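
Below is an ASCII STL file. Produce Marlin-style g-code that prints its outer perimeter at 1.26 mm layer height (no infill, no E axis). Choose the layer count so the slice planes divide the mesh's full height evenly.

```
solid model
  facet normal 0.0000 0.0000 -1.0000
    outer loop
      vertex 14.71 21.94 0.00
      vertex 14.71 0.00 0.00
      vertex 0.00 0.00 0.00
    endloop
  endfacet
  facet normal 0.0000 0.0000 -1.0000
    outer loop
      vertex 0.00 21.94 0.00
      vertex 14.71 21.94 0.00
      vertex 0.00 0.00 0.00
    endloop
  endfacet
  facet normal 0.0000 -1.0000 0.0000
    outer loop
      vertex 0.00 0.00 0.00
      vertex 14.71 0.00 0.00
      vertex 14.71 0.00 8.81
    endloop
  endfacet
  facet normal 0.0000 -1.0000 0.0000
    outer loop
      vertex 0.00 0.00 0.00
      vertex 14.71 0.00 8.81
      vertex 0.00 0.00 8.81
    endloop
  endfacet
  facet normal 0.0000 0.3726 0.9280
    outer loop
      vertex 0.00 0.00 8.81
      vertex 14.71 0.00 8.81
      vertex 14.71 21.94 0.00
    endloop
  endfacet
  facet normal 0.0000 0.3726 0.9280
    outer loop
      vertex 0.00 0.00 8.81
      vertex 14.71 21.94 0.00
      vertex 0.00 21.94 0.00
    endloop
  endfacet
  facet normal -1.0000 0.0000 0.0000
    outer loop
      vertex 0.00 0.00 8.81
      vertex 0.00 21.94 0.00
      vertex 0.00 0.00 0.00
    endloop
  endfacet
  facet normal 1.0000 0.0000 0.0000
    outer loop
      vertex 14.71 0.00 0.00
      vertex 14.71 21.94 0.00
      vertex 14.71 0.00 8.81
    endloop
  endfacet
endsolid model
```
; perimeter-only toolpath
G21 ; units = mm
G90 ; absolute positioning
G28 ; home
; layer 1
G0 Z1.26
G0 X0.00 Y0.00
G1 X14.71 Y0.00
G1 X14.71 Y18.81
G1 X0.00 Y18.81
G1 X0.00 Y0.00
; layer 2
G0 Z2.52
G0 X0.00 Y0.00
G1 X14.71 Y0.00
G1 X14.71 Y15.67
G1 X0.00 Y15.67
G1 X0.00 Y0.00
; layer 3
G0 Z3.78
G0 X0.00 Y0.00
G1 X14.71 Y0.00
G1 X14.71 Y12.54
G1 X0.00 Y12.54
G1 X0.00 Y0.00
; layer 4
G0 Z5.03
G0 X0.00 Y0.00
G1 X14.71 Y0.00
G1 X14.71 Y9.40
G1 X0.00 Y9.40
G1 X0.00 Y0.00
; layer 5
G0 Z6.29
G0 X0.00 Y0.00
G1 X14.71 Y0.00
G1 X14.71 Y6.27
G1 X0.00 Y6.27
G1 X0.00 Y0.00
; layer 6
G0 Z7.55
G0 X0.00 Y0.00
G1 X14.71 Y0.00
G1 X14.71 Y3.13
G1 X0.00 Y3.13
G1 X0.00 Y0.00
M2 ; end

The solid is a wedge (ramp): 14.7 × 21.9 mm base, rising to 8.81 mm along the y=0 edge and sloping linearly to z=0 at y=21.9. Slicing at Δz = 1.26 mm — 7 equal slices spanning the solid's height, so layer i sits at z = i·h/7 — gives 6 non-empty perimeters. Each is a 4-segment closed polygon; G0 lifts to the layer z and rapids to the start vertex, then G1 traces the edges. The cross-section shrinks linearly with z (the slice at the apex is degenerate and omitted).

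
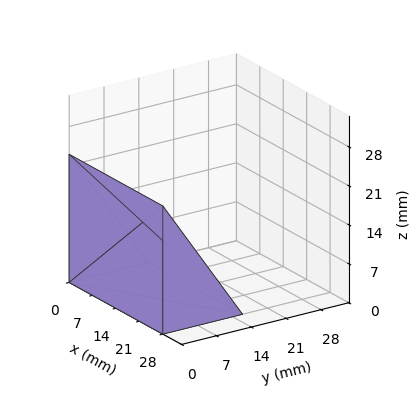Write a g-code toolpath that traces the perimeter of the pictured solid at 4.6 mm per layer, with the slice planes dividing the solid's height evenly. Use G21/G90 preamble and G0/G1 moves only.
Reading the render: the shape is a wedge (ramp): 28 × 16 mm base, rising to 23 mm along the y=0 edge and sloping linearly to z=0 at y=16 (dimensions read to the nearest mm from the axis ticks). For the g-code, the solid's height is divided into equal slices at the stated Δz and each level perimeter traced with G1 moves after a G0 lift.

; perimeter-only toolpath
G21 ; units = mm
G90 ; absolute positioning
G28 ; home
; layer 1
G0 Z4.6
G0 X0.0 Y0.0
G1 X28.0 Y0.0
G1 X28.0 Y12.8
G1 X0.0 Y12.8
G1 X0.0 Y0.0
; layer 2
G0 Z9.2
G0 X0.0 Y0.0
G1 X28.0 Y0.0
G1 X28.0 Y9.6
G1 X0.0 Y9.6
G1 X0.0 Y0.0
; layer 3
G0 Z13.8
G0 X0.0 Y0.0
G1 X28.0 Y0.0
G1 X28.0 Y6.4
G1 X0.0 Y6.4
G1 X0.0 Y0.0
; layer 4
G0 Z18.4
G0 X0.0 Y0.0
G1 X28.0 Y0.0
G1 X28.0 Y3.2
G1 X0.0 Y3.2
G1 X0.0 Y0.0
M2 ; end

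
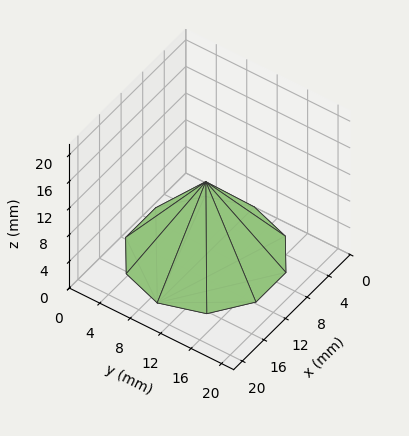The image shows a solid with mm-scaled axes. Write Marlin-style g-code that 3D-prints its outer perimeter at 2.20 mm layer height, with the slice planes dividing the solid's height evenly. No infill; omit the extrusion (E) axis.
Reading the render: the shape is a regular 10-sided pyramid, base circumscribed radius ≈ 9 mm, apex at z ≈ 11 mm (dimensions read to the nearest mm from the axis ticks). For the g-code, the solid's height is divided into equal slices at the stated Δz and each level perimeter traced with G1 moves after a G0 lift.

; perimeter-only toolpath
G21 ; units = mm
G90 ; absolute positioning
G28 ; home
; layer 1
G0 Z2.20
G0 X16.20 Y9.00
G1 X14.82 Y13.23
G1 X11.22 Y15.85
G1 X6.78 Y15.85
G1 X3.18 Y13.23
G1 X1.80 Y9.00
G1 X3.18 Y4.77
G1 X6.78 Y2.15
G1 X11.22 Y2.15
G1 X14.82 Y4.77
G1 X16.20 Y9.00
; layer 2
G0 Z4.40
G0 X14.40 Y9.00
G1 X13.37 Y12.17
G1 X10.67 Y14.14
G1 X7.33 Y14.14
G1 X4.63 Y12.17
G1 X3.60 Y9.00
G1 X4.63 Y5.83
G1 X7.33 Y3.86
G1 X10.67 Y3.86
G1 X13.37 Y5.83
G1 X14.40 Y9.00
; layer 3
G0 Z6.60
G0 X12.60 Y9.00
G1 X11.91 Y11.12
G1 X10.11 Y12.42
G1 X7.89 Y12.42
G1 X6.09 Y11.12
G1 X5.40 Y9.00
G1 X6.09 Y6.88
G1 X7.89 Y5.58
G1 X10.11 Y5.58
G1 X11.91 Y6.88
G1 X12.60 Y9.00
; layer 4
G0 Z8.80
G0 X10.80 Y9.00
G1 X10.46 Y10.06
G1 X9.56 Y10.71
G1 X8.44 Y10.71
G1 X7.54 Y10.06
G1 X7.20 Y9.00
G1 X7.54 Y7.94
G1 X8.44 Y7.29
G1 X9.56 Y7.29
G1 X10.46 Y7.94
G1 X10.80 Y9.00
M2 ; end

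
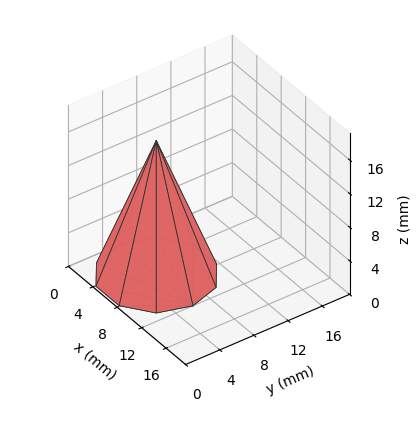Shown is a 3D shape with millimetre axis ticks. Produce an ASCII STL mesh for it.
Reading the render: the shape is a regular 10-sided pyramid, base circumscribed radius ≈ 6 mm, apex at z ≈ 16 mm (dimensions read to the nearest mm from the axis ticks). For the STL, each face is triangulated and given an outward normal.

solid part
  facet normal 0.0000 0.0000 -1.0000
    outer loop
      vertex 7.9 11.7 0.0
      vertex 10.9 9.5 0.0
      vertex 12.0 6.0 0.0
    endloop
  endfacet
  facet normal 0.0000 0.0000 -1.0000
    outer loop
      vertex 4.1 11.7 0.0
      vertex 7.9 11.7 0.0
      vertex 12.0 6.0 0.0
    endloop
  endfacet
  facet normal 0.0000 0.0000 -1.0000
    outer loop
      vertex 1.1 9.5 0.0
      vertex 4.1 11.7 0.0
      vertex 12.0 6.0 0.0
    endloop
  endfacet
  facet normal 0.0000 0.0000 -1.0000
    outer loop
      vertex 0.0 6.0 0.0
      vertex 1.1 9.5 0.0
      vertex 12.0 6.0 0.0
    endloop
  endfacet
  facet normal 0.0000 0.0000 -1.0000
    outer loop
      vertex 1.1 2.5 0.0
      vertex 0.0 6.0 0.0
      vertex 12.0 6.0 0.0
    endloop
  endfacet
  facet normal 0.0000 0.0000 -1.0000
    outer loop
      vertex 4.1 0.3 0.0
      vertex 1.1 2.5 0.0
      vertex 12.0 6.0 0.0
    endloop
  endfacet
  facet normal 0.0000 0.0000 -1.0000
    outer loop
      vertex 7.9 0.3 0.0
      vertex 4.1 0.3 0.0
      vertex 12.0 6.0 0.0
    endloop
  endfacet
  facet normal 0.0000 0.0000 -1.0000
    outer loop
      vertex 10.9 2.5 0.0
      vertex 7.9 0.3 0.0
      vertex 12.0 6.0 0.0
    endloop
  endfacet
  facet normal 0.8982 0.2823 0.3368
    outer loop
      vertex 12.0 6.0 0.0
      vertex 10.9 9.5 0.0
      vertex 6.0 6.0 16.0
    endloop
  endfacet
  facet normal 0.5568 0.7593 0.3366
    outer loop
      vertex 10.9 9.5 0.0
      vertex 7.9 11.7 0.0
      vertex 6.0 6.0 16.0
    endloop
  endfacet
  facet normal 0.0000 0.9420 0.3356
    outer loop
      vertex 7.9 11.7 0.0
      vertex 4.1 11.7 0.0
      vertex 6.0 6.0 16.0
    endloop
  endfacet
  facet normal -0.5568 0.7593 0.3366
    outer loop
      vertex 4.1 11.7 0.0
      vertex 1.1 9.5 0.0
      vertex 6.0 6.0 16.0
    endloop
  endfacet
  facet normal -0.8982 0.2823 0.3368
    outer loop
      vertex 1.1 9.5 0.0
      vertex 0.0 6.0 0.0
      vertex 6.0 6.0 16.0
    endloop
  endfacet
  facet normal -0.8982 -0.2823 0.3368
    outer loop
      vertex 0.0 6.0 0.0
      vertex 1.1 2.5 0.0
      vertex 6.0 6.0 16.0
    endloop
  endfacet
  facet normal -0.5568 -0.7593 0.3366
    outer loop
      vertex 1.1 2.5 0.0
      vertex 4.1 0.3 0.0
      vertex 6.0 6.0 16.0
    endloop
  endfacet
  facet normal 0.0000 -0.9420 0.3356
    outer loop
      vertex 4.1 0.3 0.0
      vertex 7.9 0.3 0.0
      vertex 6.0 6.0 16.0
    endloop
  endfacet
  facet normal 0.5568 -0.7593 0.3366
    outer loop
      vertex 7.9 0.3 0.0
      vertex 10.9 2.5 0.0
      vertex 6.0 6.0 16.0
    endloop
  endfacet
  facet normal 0.8982 -0.2823 0.3368
    outer loop
      vertex 10.9 2.5 0.0
      vertex 12.0 6.0 0.0
      vertex 6.0 6.0 16.0
    endloop
  endfacet
endsolid part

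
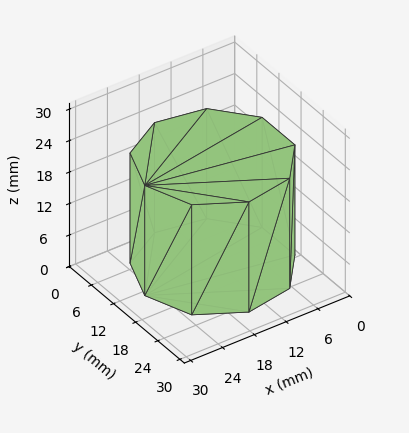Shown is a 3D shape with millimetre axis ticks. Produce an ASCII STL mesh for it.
Reading the render: the shape is a regular 9-sided prism (a cylinder approximated with 9 flat sides), circumscribed radius ≈ 13 mm, height ≈ 21 mm (dimensions read to the nearest mm from the axis ticks). For the STL, each face is triangulated and given an outward normal.

solid part
  facet normal 0.0000 0.0000 -1.0000
    outer loop
      vertex 15.257 25.803 0.000
      vertex 22.959 21.356 0.000
      vertex 26.000 13.000 0.000
    endloop
  endfacet
  facet normal 0.0000 0.0000 -1.0000
    outer loop
      vertex 6.500 24.258 0.000
      vertex 15.257 25.803 0.000
      vertex 26.000 13.000 0.000
    endloop
  endfacet
  facet normal 0.0000 0.0000 -1.0000
    outer loop
      vertex 0.784 17.446 0.000
      vertex 6.500 24.258 0.000
      vertex 26.000 13.000 0.000
    endloop
  endfacet
  facet normal 0.0000 0.0000 -1.0000
    outer loop
      vertex 0.784 8.554 0.000
      vertex 0.784 17.446 0.000
      vertex 26.000 13.000 0.000
    endloop
  endfacet
  facet normal 0.0000 0.0000 -1.0000
    outer loop
      vertex 6.500 1.742 0.000
      vertex 0.784 8.554 0.000
      vertex 26.000 13.000 0.000
    endloop
  endfacet
  facet normal 0.0000 0.0000 -1.0000
    outer loop
      vertex 15.257 0.197 0.000
      vertex 6.500 1.742 0.000
      vertex 26.000 13.000 0.000
    endloop
  endfacet
  facet normal 0.0000 0.0000 -1.0000
    outer loop
      vertex 22.959 4.644 0.000
      vertex 15.257 0.197 0.000
      vertex 26.000 13.000 0.000
    endloop
  endfacet
  facet normal 0.0000 0.0000 1.0000
    outer loop
      vertex 26.000 13.000 21.000
      vertex 22.959 21.356 21.000
      vertex 15.257 25.803 21.000
    endloop
  endfacet
  facet normal 0.0000 0.0000 1.0000
    outer loop
      vertex 26.000 13.000 21.000
      vertex 15.257 25.803 21.000
      vertex 6.500 24.258 21.000
    endloop
  endfacet
  facet normal 0.0000 0.0000 1.0000
    outer loop
      vertex 26.000 13.000 21.000
      vertex 6.500 24.258 21.000
      vertex 0.784 17.446 21.000
    endloop
  endfacet
  facet normal 0.0000 0.0000 1.0000
    outer loop
      vertex 26.000 13.000 21.000
      vertex 0.784 17.446 21.000
      vertex 0.784 8.554 21.000
    endloop
  endfacet
  facet normal 0.0000 0.0000 1.0000
    outer loop
      vertex 26.000 13.000 21.000
      vertex 0.784 8.554 21.000
      vertex 6.500 1.742 21.000
    endloop
  endfacet
  facet normal 0.0000 0.0000 1.0000
    outer loop
      vertex 26.000 13.000 21.000
      vertex 6.500 1.742 21.000
      vertex 15.257 0.197 21.000
    endloop
  endfacet
  facet normal 0.0000 0.0000 1.0000
    outer loop
      vertex 26.000 13.000 21.000
      vertex 15.257 0.197 21.000
      vertex 22.959 4.644 21.000
    endloop
  endfacet
  facet normal 0.9397 0.3420 0.0000
    outer loop
      vertex 26.000 13.000 0.000
      vertex 22.959 21.356 0.000
      vertex 22.959 21.356 21.000
    endloop
  endfacet
  facet normal 0.9397 0.3420 0.0000
    outer loop
      vertex 26.000 13.000 0.000
      vertex 22.959 21.356 21.000
      vertex 26.000 13.000 21.000
    endloop
  endfacet
  facet normal 0.5000 0.8660 0.0000
    outer loop
      vertex 22.959 21.356 0.000
      vertex 15.257 25.803 0.000
      vertex 15.257 25.803 21.000
    endloop
  endfacet
  facet normal 0.5000 0.8660 0.0000
    outer loop
      vertex 22.959 21.356 0.000
      vertex 15.257 25.803 21.000
      vertex 22.959 21.356 21.000
    endloop
  endfacet
  facet normal -0.1737 0.9848 0.0000
    outer loop
      vertex 15.257 25.803 0.000
      vertex 6.500 24.258 0.000
      vertex 6.500 24.258 21.000
    endloop
  endfacet
  facet normal -0.1737 0.9848 0.0000
    outer loop
      vertex 15.257 25.803 0.000
      vertex 6.500 24.258 21.000
      vertex 15.257 25.803 21.000
    endloop
  endfacet
  facet normal -0.7660 0.6428 0.0000
    outer loop
      vertex 6.500 24.258 0.000
      vertex 0.784 17.446 0.000
      vertex 0.784 17.446 21.000
    endloop
  endfacet
  facet normal -0.7660 0.6428 0.0000
    outer loop
      vertex 6.500 24.258 0.000
      vertex 0.784 17.446 21.000
      vertex 6.500 24.258 21.000
    endloop
  endfacet
  facet normal -1.0000 0.0000 0.0000
    outer loop
      vertex 0.784 17.446 0.000
      vertex 0.784 8.554 0.000
      vertex 0.784 8.554 21.000
    endloop
  endfacet
  facet normal -1.0000 0.0000 0.0000
    outer loop
      vertex 0.784 17.446 0.000
      vertex 0.784 8.554 21.000
      vertex 0.784 17.446 21.000
    endloop
  endfacet
  facet normal -0.7660 -0.6428 0.0000
    outer loop
      vertex 0.784 8.554 0.000
      vertex 6.500 1.742 0.000
      vertex 6.500 1.742 21.000
    endloop
  endfacet
  facet normal -0.7660 -0.6428 0.0000
    outer loop
      vertex 0.784 8.554 0.000
      vertex 6.500 1.742 21.000
      vertex 0.784 8.554 21.000
    endloop
  endfacet
  facet normal -0.1737 -0.9848 0.0000
    outer loop
      vertex 6.500 1.742 0.000
      vertex 15.257 0.197 0.000
      vertex 15.257 0.197 21.000
    endloop
  endfacet
  facet normal -0.1737 -0.9848 0.0000
    outer loop
      vertex 6.500 1.742 0.000
      vertex 15.257 0.197 21.000
      vertex 6.500 1.742 21.000
    endloop
  endfacet
  facet normal 0.5000 -0.8660 0.0000
    outer loop
      vertex 15.257 0.197 0.000
      vertex 22.959 4.644 0.000
      vertex 22.959 4.644 21.000
    endloop
  endfacet
  facet normal 0.5000 -0.8660 0.0000
    outer loop
      vertex 15.257 0.197 0.000
      vertex 22.959 4.644 21.000
      vertex 15.257 0.197 21.000
    endloop
  endfacet
  facet normal 0.9397 -0.3420 0.0000
    outer loop
      vertex 22.959 4.644 0.000
      vertex 26.000 13.000 0.000
      vertex 26.000 13.000 21.000
    endloop
  endfacet
  facet normal 0.9397 -0.3420 0.0000
    outer loop
      vertex 22.959 4.644 0.000
      vertex 26.000 13.000 21.000
      vertex 22.959 4.644 21.000
    endloop
  endfacet
endsolid part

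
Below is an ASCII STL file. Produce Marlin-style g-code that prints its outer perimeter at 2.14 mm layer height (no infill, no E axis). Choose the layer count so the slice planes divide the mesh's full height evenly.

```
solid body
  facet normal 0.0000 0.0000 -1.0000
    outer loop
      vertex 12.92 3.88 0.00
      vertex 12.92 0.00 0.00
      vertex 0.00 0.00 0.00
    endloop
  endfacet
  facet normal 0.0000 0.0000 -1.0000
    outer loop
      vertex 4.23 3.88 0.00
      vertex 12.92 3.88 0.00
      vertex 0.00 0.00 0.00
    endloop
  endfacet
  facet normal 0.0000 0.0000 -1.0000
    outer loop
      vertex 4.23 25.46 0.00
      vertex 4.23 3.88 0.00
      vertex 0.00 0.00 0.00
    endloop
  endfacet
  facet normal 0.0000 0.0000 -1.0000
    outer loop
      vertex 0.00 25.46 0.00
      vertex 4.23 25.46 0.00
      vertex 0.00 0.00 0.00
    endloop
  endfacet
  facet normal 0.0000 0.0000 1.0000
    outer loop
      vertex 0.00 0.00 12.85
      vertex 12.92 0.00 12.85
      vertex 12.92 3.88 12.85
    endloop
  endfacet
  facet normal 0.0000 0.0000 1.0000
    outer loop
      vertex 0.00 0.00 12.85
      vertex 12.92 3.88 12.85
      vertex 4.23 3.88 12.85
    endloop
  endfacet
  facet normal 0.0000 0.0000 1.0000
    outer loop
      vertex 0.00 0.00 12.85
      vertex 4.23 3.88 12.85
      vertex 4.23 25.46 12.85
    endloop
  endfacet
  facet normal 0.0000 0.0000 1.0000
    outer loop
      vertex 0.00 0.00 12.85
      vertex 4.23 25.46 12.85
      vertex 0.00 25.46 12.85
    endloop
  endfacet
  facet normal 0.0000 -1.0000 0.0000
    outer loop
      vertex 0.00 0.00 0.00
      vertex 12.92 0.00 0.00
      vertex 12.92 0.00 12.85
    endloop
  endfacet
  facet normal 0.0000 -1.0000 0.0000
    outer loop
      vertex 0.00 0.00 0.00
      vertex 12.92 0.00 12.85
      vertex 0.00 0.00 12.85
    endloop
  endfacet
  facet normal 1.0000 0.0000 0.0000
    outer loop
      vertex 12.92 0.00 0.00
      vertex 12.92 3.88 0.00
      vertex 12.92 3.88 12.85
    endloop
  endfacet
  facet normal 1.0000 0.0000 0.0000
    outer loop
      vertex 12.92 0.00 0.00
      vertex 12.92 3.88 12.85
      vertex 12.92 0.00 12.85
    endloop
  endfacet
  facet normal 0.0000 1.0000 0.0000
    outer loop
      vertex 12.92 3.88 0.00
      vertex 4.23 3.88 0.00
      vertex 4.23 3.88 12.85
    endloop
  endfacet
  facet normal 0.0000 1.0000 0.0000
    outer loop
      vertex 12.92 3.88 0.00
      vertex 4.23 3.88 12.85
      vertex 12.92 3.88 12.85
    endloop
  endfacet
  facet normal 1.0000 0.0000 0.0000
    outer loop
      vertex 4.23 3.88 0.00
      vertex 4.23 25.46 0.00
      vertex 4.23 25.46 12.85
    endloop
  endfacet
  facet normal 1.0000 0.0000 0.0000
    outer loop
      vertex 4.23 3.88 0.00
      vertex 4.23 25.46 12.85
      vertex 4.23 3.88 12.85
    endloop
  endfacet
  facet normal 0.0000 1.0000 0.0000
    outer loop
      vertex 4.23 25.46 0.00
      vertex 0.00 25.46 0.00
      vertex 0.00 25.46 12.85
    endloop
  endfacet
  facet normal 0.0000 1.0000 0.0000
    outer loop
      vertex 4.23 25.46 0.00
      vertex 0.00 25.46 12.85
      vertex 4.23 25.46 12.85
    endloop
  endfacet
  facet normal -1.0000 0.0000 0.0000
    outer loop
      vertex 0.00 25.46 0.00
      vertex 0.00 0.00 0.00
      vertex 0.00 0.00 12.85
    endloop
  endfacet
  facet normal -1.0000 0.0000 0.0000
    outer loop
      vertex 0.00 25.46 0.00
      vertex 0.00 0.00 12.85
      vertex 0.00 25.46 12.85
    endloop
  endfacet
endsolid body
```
; perimeter-only toolpath
G21 ; units = mm
G90 ; absolute positioning
G28 ; home
; layer 1
G0 Z2.14
G0 X0.00 Y0.00
G1 X12.92 Y0.00
G1 X12.92 Y3.88
G1 X4.23 Y3.88
G1 X4.23 Y25.46
G1 X0.00 Y25.46
G1 X0.00 Y0.00
; layer 2
G0 Z4.28
G0 X0.00 Y0.00
G1 X12.92 Y0.00
G1 X12.92 Y3.88
G1 X4.23 Y3.88
G1 X4.23 Y25.46
G1 X0.00 Y25.46
G1 X0.00 Y0.00
; layer 3
G0 Z6.42
G0 X0.00 Y0.00
G1 X12.92 Y0.00
G1 X12.92 Y3.88
G1 X4.23 Y3.88
G1 X4.23 Y25.46
G1 X0.00 Y25.46
G1 X0.00 Y0.00
; layer 4
G0 Z8.57
G0 X0.00 Y0.00
G1 X12.92 Y0.00
G1 X12.92 Y3.88
G1 X4.23 Y3.88
G1 X4.23 Y25.46
G1 X0.00 Y25.46
G1 X0.00 Y0.00
; layer 5
G0 Z10.71
G0 X0.00 Y0.00
G1 X12.92 Y0.00
G1 X12.92 Y3.88
G1 X4.23 Y3.88
G1 X4.23 Y25.46
G1 X0.00 Y25.46
G1 X0.00 Y0.00
; layer 6
G0 Z12.85
G0 X0.00 Y0.00
G1 X12.92 Y0.00
G1 X12.92 Y3.88
G1 X4.23 Y3.88
G1 X4.23 Y25.46
G1 X0.00 Y25.46
G1 X0.00 Y0.00
M2 ; end

The solid is an L-shaped prism: outer 12.9 × 25.5 mm, arm thicknesses ≈ 3.88 mm (horizontal) and 4.23 mm (vertical), extruded 12.8 mm in z. Slicing at Δz = 2.14 mm — 6 equal slices spanning the solid's height, so layer i sits at z = i·h/6 — gives 6 non-empty perimeters. Each is a 6-segment closed polygon; G0 lifts to the layer z and rapids to the start vertex, then G1 traces the edges.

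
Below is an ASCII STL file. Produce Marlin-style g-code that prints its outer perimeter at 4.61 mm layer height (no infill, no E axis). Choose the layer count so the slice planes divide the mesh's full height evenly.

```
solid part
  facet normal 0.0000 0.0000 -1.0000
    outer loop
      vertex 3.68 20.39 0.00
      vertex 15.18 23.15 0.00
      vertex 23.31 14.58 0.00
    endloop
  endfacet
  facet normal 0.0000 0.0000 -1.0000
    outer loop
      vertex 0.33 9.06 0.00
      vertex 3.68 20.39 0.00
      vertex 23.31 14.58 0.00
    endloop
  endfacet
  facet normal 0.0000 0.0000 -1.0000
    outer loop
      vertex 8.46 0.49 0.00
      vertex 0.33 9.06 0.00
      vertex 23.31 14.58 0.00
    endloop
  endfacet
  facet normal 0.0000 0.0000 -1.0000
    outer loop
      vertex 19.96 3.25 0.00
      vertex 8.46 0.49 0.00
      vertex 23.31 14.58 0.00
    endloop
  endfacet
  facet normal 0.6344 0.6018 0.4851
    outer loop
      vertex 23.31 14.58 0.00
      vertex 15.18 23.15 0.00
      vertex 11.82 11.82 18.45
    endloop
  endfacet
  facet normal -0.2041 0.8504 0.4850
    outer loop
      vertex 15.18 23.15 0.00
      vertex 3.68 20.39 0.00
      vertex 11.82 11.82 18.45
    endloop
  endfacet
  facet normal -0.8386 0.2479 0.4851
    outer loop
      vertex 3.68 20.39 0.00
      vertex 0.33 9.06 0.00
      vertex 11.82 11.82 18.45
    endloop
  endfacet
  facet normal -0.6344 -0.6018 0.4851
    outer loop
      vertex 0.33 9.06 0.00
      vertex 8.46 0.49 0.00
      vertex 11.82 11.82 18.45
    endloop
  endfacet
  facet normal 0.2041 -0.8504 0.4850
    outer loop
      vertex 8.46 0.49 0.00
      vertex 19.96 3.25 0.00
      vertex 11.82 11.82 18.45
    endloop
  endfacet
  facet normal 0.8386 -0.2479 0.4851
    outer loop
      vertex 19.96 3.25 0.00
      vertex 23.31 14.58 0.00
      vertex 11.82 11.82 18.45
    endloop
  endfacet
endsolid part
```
; perimeter-only toolpath
G21 ; units = mm
G90 ; absolute positioning
G28 ; home
; layer 1
G0 Z4.61
G0 X20.44 Y13.89
G1 X14.34 Y20.32
G1 X5.71 Y18.25
G1 X3.20 Y9.75
G1 X9.30 Y3.32
G1 X17.93 Y5.39
G1 X20.44 Y13.89
; layer 2
G0 Z9.22
G0 X17.56 Y13.20
G1 X13.50 Y17.48
G1 X7.75 Y16.11
G1 X6.08 Y10.44
G1 X10.14 Y6.16
G1 X15.89 Y7.54
G1 X17.56 Y13.20
; layer 3
G0 Z13.84
G0 X14.69 Y12.51
G1 X12.66 Y14.65
G1 X9.79 Y13.96
G1 X8.95 Y11.13
G1 X10.98 Y8.99
G1 X13.86 Y9.68
G1 X14.69 Y12.51
M2 ; end

The solid is a regular 6-sided pyramid, base circumscribed radius ≈ 11.8 mm, apex at z ≈ 18.4 mm. Slicing at Δz = 4.61 mm — 4 equal slices spanning the solid's height, so layer i sits at z = i·h/4 — gives 3 non-empty perimeters. Each is a 6-segment closed polygon; G0 lifts to the layer z and rapids to the start vertex, then G1 traces the edges. The cross-section shrinks linearly with z (the slice at the apex is degenerate and omitted).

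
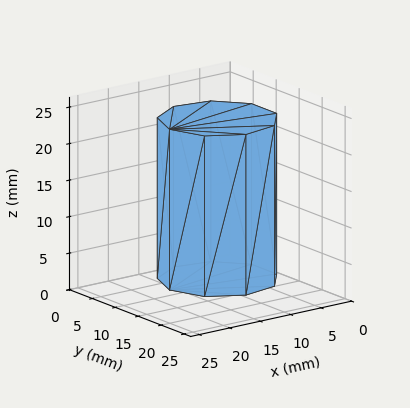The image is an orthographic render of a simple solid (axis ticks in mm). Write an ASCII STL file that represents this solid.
Reading the render: the shape is a regular 9-sided prism (a cylinder approximated with 9 flat sides), circumscribed radius ≈ 8 mm, height ≈ 22 mm (dimensions read to the nearest mm from the axis ticks). For the STL, each face is triangulated and given an outward normal.

solid part
  facet normal 0.0000 0.0000 -1.0000
    outer loop
      vertex 9.39 15.88 0.00
      vertex 14.13 13.14 0.00
      vertex 16.00 8.00 0.00
    endloop
  endfacet
  facet normal 0.0000 0.0000 -1.0000
    outer loop
      vertex 4.00 14.93 0.00
      vertex 9.39 15.88 0.00
      vertex 16.00 8.00 0.00
    endloop
  endfacet
  facet normal 0.0000 0.0000 -1.0000
    outer loop
      vertex 0.48 10.74 0.00
      vertex 4.00 14.93 0.00
      vertex 16.00 8.00 0.00
    endloop
  endfacet
  facet normal 0.0000 0.0000 -1.0000
    outer loop
      vertex 0.48 5.26 0.00
      vertex 0.48 10.74 0.00
      vertex 16.00 8.00 0.00
    endloop
  endfacet
  facet normal 0.0000 0.0000 -1.0000
    outer loop
      vertex 4.00 1.07 0.00
      vertex 0.48 5.26 0.00
      vertex 16.00 8.00 0.00
    endloop
  endfacet
  facet normal 0.0000 0.0000 -1.0000
    outer loop
      vertex 9.39 0.12 0.00
      vertex 4.00 1.07 0.00
      vertex 16.00 8.00 0.00
    endloop
  endfacet
  facet normal 0.0000 0.0000 -1.0000
    outer loop
      vertex 14.13 2.86 0.00
      vertex 9.39 0.12 0.00
      vertex 16.00 8.00 0.00
    endloop
  endfacet
  facet normal 0.0000 0.0000 1.0000
    outer loop
      vertex 16.00 8.00 22.00
      vertex 14.13 13.14 22.00
      vertex 9.39 15.88 22.00
    endloop
  endfacet
  facet normal 0.0000 0.0000 1.0000
    outer loop
      vertex 16.00 8.00 22.00
      vertex 9.39 15.88 22.00
      vertex 4.00 14.93 22.00
    endloop
  endfacet
  facet normal 0.0000 0.0000 1.0000
    outer loop
      vertex 16.00 8.00 22.00
      vertex 4.00 14.93 22.00
      vertex 0.48 10.74 22.00
    endloop
  endfacet
  facet normal 0.0000 0.0000 1.0000
    outer loop
      vertex 16.00 8.00 22.00
      vertex 0.48 10.74 22.00
      vertex 0.48 5.26 22.00
    endloop
  endfacet
  facet normal 0.0000 0.0000 1.0000
    outer loop
      vertex 16.00 8.00 22.00
      vertex 0.48 5.26 22.00
      vertex 4.00 1.07 22.00
    endloop
  endfacet
  facet normal 0.0000 0.0000 1.0000
    outer loop
      vertex 16.00 8.00 22.00
      vertex 4.00 1.07 22.00
      vertex 9.39 0.12 22.00
    endloop
  endfacet
  facet normal 0.0000 0.0000 1.0000
    outer loop
      vertex 16.00 8.00 22.00
      vertex 9.39 0.12 22.00
      vertex 14.13 2.86 22.00
    endloop
  endfacet
  facet normal 0.9397 0.3419 0.0000
    outer loop
      vertex 16.00 8.00 0.00
      vertex 14.13 13.14 0.00
      vertex 14.13 13.14 22.00
    endloop
  endfacet
  facet normal 0.9397 0.3419 0.0000
    outer loop
      vertex 16.00 8.00 0.00
      vertex 14.13 13.14 22.00
      vertex 16.00 8.00 22.00
    endloop
  endfacet
  facet normal 0.5005 0.8658 0.0000
    outer loop
      vertex 14.13 13.14 0.00
      vertex 9.39 15.88 0.00
      vertex 9.39 15.88 22.00
    endloop
  endfacet
  facet normal 0.5005 0.8658 0.0000
    outer loop
      vertex 14.13 13.14 0.00
      vertex 9.39 15.88 22.00
      vertex 14.13 13.14 22.00
    endloop
  endfacet
  facet normal -0.1736 0.9848 0.0000
    outer loop
      vertex 9.39 15.88 0.00
      vertex 4.00 14.93 0.00
      vertex 4.00 14.93 22.00
    endloop
  endfacet
  facet normal -0.1736 0.9848 0.0000
    outer loop
      vertex 9.39 15.88 0.00
      vertex 4.00 14.93 22.00
      vertex 9.39 15.88 22.00
    endloop
  endfacet
  facet normal -0.7657 0.6432 0.0000
    outer loop
      vertex 4.00 14.93 0.00
      vertex 0.48 10.74 0.00
      vertex 0.48 10.74 22.00
    endloop
  endfacet
  facet normal -0.7657 0.6432 0.0000
    outer loop
      vertex 4.00 14.93 0.00
      vertex 0.48 10.74 22.00
      vertex 4.00 14.93 22.00
    endloop
  endfacet
  facet normal -1.0000 0.0000 0.0000
    outer loop
      vertex 0.48 10.74 0.00
      vertex 0.48 5.26 0.00
      vertex 0.48 5.26 22.00
    endloop
  endfacet
  facet normal -1.0000 0.0000 0.0000
    outer loop
      vertex 0.48 10.74 0.00
      vertex 0.48 5.26 22.00
      vertex 0.48 10.74 22.00
    endloop
  endfacet
  facet normal -0.7657 -0.6432 0.0000
    outer loop
      vertex 0.48 5.26 0.00
      vertex 4.00 1.07 0.00
      vertex 4.00 1.07 22.00
    endloop
  endfacet
  facet normal -0.7657 -0.6432 0.0000
    outer loop
      vertex 0.48 5.26 0.00
      vertex 4.00 1.07 22.00
      vertex 0.48 5.26 22.00
    endloop
  endfacet
  facet normal -0.1736 -0.9848 0.0000
    outer loop
      vertex 4.00 1.07 0.00
      vertex 9.39 0.12 0.00
      vertex 9.39 0.12 22.00
    endloop
  endfacet
  facet normal -0.1736 -0.9848 0.0000
    outer loop
      vertex 4.00 1.07 0.00
      vertex 9.39 0.12 22.00
      vertex 4.00 1.07 22.00
    endloop
  endfacet
  facet normal 0.5005 -0.8658 0.0000
    outer loop
      vertex 9.39 0.12 0.00
      vertex 14.13 2.86 0.00
      vertex 14.13 2.86 22.00
    endloop
  endfacet
  facet normal 0.5005 -0.8658 0.0000
    outer loop
      vertex 9.39 0.12 0.00
      vertex 14.13 2.86 22.00
      vertex 9.39 0.12 22.00
    endloop
  endfacet
  facet normal 0.9397 -0.3419 0.0000
    outer loop
      vertex 14.13 2.86 0.00
      vertex 16.00 8.00 0.00
      vertex 16.00 8.00 22.00
    endloop
  endfacet
  facet normal 0.9397 -0.3419 0.0000
    outer loop
      vertex 14.13 2.86 0.00
      vertex 16.00 8.00 22.00
      vertex 14.13 2.86 22.00
    endloop
  endfacet
endsolid part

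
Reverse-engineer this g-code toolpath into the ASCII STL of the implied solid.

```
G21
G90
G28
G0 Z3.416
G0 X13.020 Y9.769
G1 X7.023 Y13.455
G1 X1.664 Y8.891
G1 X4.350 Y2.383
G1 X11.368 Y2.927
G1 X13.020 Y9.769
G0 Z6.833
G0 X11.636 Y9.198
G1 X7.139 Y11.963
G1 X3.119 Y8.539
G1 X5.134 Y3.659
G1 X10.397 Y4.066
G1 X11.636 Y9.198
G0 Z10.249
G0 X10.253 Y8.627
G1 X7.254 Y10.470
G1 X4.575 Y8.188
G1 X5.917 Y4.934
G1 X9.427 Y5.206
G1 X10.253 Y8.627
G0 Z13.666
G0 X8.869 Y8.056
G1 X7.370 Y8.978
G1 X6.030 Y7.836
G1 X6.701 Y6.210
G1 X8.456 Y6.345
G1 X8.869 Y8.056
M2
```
solid part
  facet normal 0.0000 0.0000 -1.0000
    outer loop
      vertex 0.209 9.242 0.000
      vertex 6.908 14.948 0.000
      vertex 14.404 10.340 0.000
    endloop
  endfacet
  facet normal 0.0000 0.0000 -1.0000
    outer loop
      vertex 3.566 1.108 0.000
      vertex 0.209 9.242 0.000
      vertex 14.404 10.340 0.000
    endloop
  endfacet
  facet normal 0.0000 0.0000 -1.0000
    outer loop
      vertex 12.339 1.787 0.000
      vertex 3.566 1.108 0.000
      vertex 14.404 10.340 0.000
    endloop
  endfacet
  facet normal 0.4936 0.8029 0.3341
    outer loop
      vertex 14.404 10.340 0.000
      vertex 6.908 14.948 0.000
      vertex 7.485 7.485 17.082
    endloop
  endfacet
  facet normal -0.6112 0.7175 0.3341
    outer loop
      vertex 6.908 14.948 0.000
      vertex 0.209 9.242 0.000
      vertex 7.485 7.485 17.082
    endloop
  endfacet
  facet normal -0.8712 -0.3596 0.3341
    outer loop
      vertex 0.209 9.242 0.000
      vertex 3.566 1.108 0.000
      vertex 7.485 7.485 17.082
    endloop
  endfacet
  facet normal 0.0727 -0.9397 0.3341
    outer loop
      vertex 3.566 1.108 0.000
      vertex 12.339 1.787 0.000
      vertex 7.485 7.485 17.082
    endloop
  endfacet
  facet normal 0.9162 -0.2212 0.3341
    outer loop
      vertex 12.339 1.787 0.000
      vertex 14.404 10.340 0.000
      vertex 7.485 7.485 17.082
    endloop
  endfacet
endsolid part

The G0 Z moves step by Δz≈3.416 mm. The G1 loops shrink linearly with z, so the solid tapers from its base footprint up to z≈17.1. Closing with a flat bottom cap and the tapered top and triangulating gives 8 facets — a regular 5-sided pyramid, base circumscribed radius ≈ 7.49 mm, apex at z ≈ 17.1 mm.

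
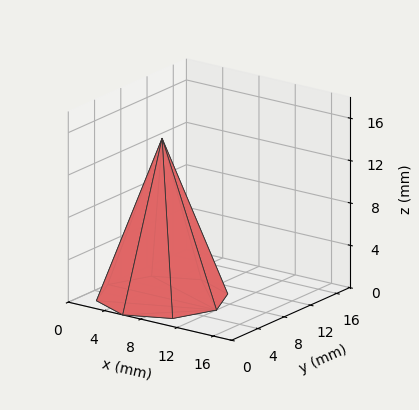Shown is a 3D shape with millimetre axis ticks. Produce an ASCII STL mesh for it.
Reading the render: the shape is a regular 8-sided pyramid, base circumscribed radius ≈ 6 mm, apex at z ≈ 15 mm (dimensions read to the nearest mm from the axis ticks). For the STL, each face is triangulated and given an outward normal.

solid part
  facet normal 0.0000 0.0000 -1.0000
    outer loop
      vertex 6.0 12.0 0.0
      vertex 10.2 10.2 0.0
      vertex 12.0 6.0 0.0
    endloop
  endfacet
  facet normal 0.0000 0.0000 -1.0000
    outer loop
      vertex 1.8 10.2 0.0
      vertex 6.0 12.0 0.0
      vertex 12.0 6.0 0.0
    endloop
  endfacet
  facet normal 0.0000 0.0000 -1.0000
    outer loop
      vertex 0.0 6.0 0.0
      vertex 1.8 10.2 0.0
      vertex 12.0 6.0 0.0
    endloop
  endfacet
  facet normal 0.0000 0.0000 -1.0000
    outer loop
      vertex 1.8 1.8 0.0
      vertex 0.0 6.0 0.0
      vertex 12.0 6.0 0.0
    endloop
  endfacet
  facet normal 0.0000 0.0000 -1.0000
    outer loop
      vertex 6.0 0.0 0.0
      vertex 1.8 1.8 0.0
      vertex 12.0 6.0 0.0
    endloop
  endfacet
  facet normal 0.0000 0.0000 -1.0000
    outer loop
      vertex 10.2 1.8 0.0
      vertex 6.0 0.0 0.0
      vertex 12.0 6.0 0.0
    endloop
  endfacet
  facet normal 0.8627 0.3697 0.3451
    outer loop
      vertex 12.0 6.0 0.0
      vertex 10.2 10.2 0.0
      vertex 6.0 6.0 15.0
    endloop
  endfacet
  facet normal 0.3697 0.8627 0.3451
    outer loop
      vertex 10.2 10.2 0.0
      vertex 6.0 12.0 0.0
      vertex 6.0 6.0 15.0
    endloop
  endfacet
  facet normal -0.3697 0.8627 0.3451
    outer loop
      vertex 6.0 12.0 0.0
      vertex 1.8 10.2 0.0
      vertex 6.0 6.0 15.0
    endloop
  endfacet
  facet normal -0.8627 0.3697 0.3451
    outer loop
      vertex 1.8 10.2 0.0
      vertex 0.0 6.0 0.0
      vertex 6.0 6.0 15.0
    endloop
  endfacet
  facet normal -0.8627 -0.3697 0.3451
    outer loop
      vertex 0.0 6.0 0.0
      vertex 1.8 1.8 0.0
      vertex 6.0 6.0 15.0
    endloop
  endfacet
  facet normal -0.3697 -0.8627 0.3451
    outer loop
      vertex 1.8 1.8 0.0
      vertex 6.0 0.0 0.0
      vertex 6.0 6.0 15.0
    endloop
  endfacet
  facet normal 0.3697 -0.8627 0.3451
    outer loop
      vertex 6.0 0.0 0.0
      vertex 10.2 1.8 0.0
      vertex 6.0 6.0 15.0
    endloop
  endfacet
  facet normal 0.8627 -0.3697 0.3451
    outer loop
      vertex 10.2 1.8 0.0
      vertex 12.0 6.0 0.0
      vertex 6.0 6.0 15.0
    endloop
  endfacet
endsolid part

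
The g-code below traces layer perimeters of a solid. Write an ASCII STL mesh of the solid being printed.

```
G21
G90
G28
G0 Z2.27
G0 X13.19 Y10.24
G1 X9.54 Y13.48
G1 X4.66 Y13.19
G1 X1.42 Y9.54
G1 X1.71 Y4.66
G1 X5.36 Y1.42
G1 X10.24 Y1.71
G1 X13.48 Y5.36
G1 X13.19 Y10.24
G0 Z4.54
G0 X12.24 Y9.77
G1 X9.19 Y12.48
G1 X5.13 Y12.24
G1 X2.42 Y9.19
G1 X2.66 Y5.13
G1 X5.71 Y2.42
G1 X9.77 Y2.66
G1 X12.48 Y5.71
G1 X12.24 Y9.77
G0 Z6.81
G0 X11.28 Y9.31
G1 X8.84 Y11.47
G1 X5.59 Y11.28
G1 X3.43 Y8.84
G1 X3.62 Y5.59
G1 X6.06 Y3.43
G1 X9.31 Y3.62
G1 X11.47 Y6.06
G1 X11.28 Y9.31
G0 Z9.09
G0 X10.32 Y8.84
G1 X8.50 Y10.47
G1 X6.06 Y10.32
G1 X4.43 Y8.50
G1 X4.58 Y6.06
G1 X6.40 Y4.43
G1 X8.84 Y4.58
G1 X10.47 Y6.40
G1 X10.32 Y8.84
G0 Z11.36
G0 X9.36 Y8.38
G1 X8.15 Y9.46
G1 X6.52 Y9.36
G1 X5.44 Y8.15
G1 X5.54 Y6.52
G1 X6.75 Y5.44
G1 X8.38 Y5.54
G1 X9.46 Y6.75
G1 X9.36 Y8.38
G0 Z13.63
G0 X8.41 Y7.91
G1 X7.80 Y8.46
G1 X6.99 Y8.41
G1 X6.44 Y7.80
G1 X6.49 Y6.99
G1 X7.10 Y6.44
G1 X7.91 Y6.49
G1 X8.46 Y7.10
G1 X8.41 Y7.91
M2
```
solid part
  facet normal 0.0000 0.0000 -1.0000
    outer loop
      vertex 4.20 14.15 0.00
      vertex 9.89 14.49 0.00
      vertex 14.15 10.70 0.00
    endloop
  endfacet
  facet normal 0.0000 0.0000 -1.0000
    outer loop
      vertex 0.41 9.89 0.00
      vertex 4.20 14.15 0.00
      vertex 14.15 10.70 0.00
    endloop
  endfacet
  facet normal 0.0000 0.0000 -1.0000
    outer loop
      vertex 0.75 4.20 0.00
      vertex 0.41 9.89 0.00
      vertex 14.15 10.70 0.00
    endloop
  endfacet
  facet normal 0.0000 0.0000 -1.0000
    outer loop
      vertex 5.01 0.41 0.00
      vertex 0.75 4.20 0.00
      vertex 14.15 10.70 0.00
    endloop
  endfacet
  facet normal 0.0000 0.0000 -1.0000
    outer loop
      vertex 10.70 0.75 0.00
      vertex 5.01 0.41 0.00
      vertex 14.15 10.70 0.00
    endloop
  endfacet
  facet normal 0.0000 0.0000 -1.0000
    outer loop
      vertex 14.49 5.01 0.00
      vertex 10.70 0.75 0.00
      vertex 14.15 10.70 0.00
    endloop
  endfacet
  facet normal 0.6100 0.6857 0.3972
    outer loop
      vertex 14.15 10.70 0.00
      vertex 9.89 14.49 0.00
      vertex 7.45 7.45 15.90
    endloop
  endfacet
  facet normal -0.0547 0.9161 0.3972
    outer loop
      vertex 9.89 14.49 0.00
      vertex 4.20 14.15 0.00
      vertex 7.45 7.45 15.90
    endloop
  endfacet
  facet normal -0.6857 0.6100 0.3972
    outer loop
      vertex 4.20 14.15 0.00
      vertex 0.41 9.89 0.00
      vertex 7.45 7.45 15.90
    endloop
  endfacet
  facet normal -0.9161 -0.0547 0.3972
    outer loop
      vertex 0.41 9.89 0.00
      vertex 0.75 4.20 0.00
      vertex 7.45 7.45 15.90
    endloop
  endfacet
  facet normal -0.6100 -0.6857 0.3972
    outer loop
      vertex 0.75 4.20 0.00
      vertex 5.01 0.41 0.00
      vertex 7.45 7.45 15.90
    endloop
  endfacet
  facet normal 0.0547 -0.9161 0.3972
    outer loop
      vertex 5.01 0.41 0.00
      vertex 10.70 0.75 0.00
      vertex 7.45 7.45 15.90
    endloop
  endfacet
  facet normal 0.6857 -0.6100 0.3972
    outer loop
      vertex 10.70 0.75 0.00
      vertex 14.49 5.01 0.00
      vertex 7.45 7.45 15.90
    endloop
  endfacet
  facet normal 0.9161 0.0547 0.3972
    outer loop
      vertex 14.49 5.01 0.00
      vertex 14.15 10.70 0.00
      vertex 7.45 7.45 15.90
    endloop
  endfacet
endsolid part

The G0 Z moves step by Δz≈2.27 mm. The G1 loops shrink linearly with z, so the solid tapers from its base footprint up to z≈15.9. Closing with a flat bottom cap and the tapered top and triangulating gives 14 facets — a regular 8-sided pyramid, base circumscribed radius ≈ 7.45 mm, apex at z ≈ 15.9 mm.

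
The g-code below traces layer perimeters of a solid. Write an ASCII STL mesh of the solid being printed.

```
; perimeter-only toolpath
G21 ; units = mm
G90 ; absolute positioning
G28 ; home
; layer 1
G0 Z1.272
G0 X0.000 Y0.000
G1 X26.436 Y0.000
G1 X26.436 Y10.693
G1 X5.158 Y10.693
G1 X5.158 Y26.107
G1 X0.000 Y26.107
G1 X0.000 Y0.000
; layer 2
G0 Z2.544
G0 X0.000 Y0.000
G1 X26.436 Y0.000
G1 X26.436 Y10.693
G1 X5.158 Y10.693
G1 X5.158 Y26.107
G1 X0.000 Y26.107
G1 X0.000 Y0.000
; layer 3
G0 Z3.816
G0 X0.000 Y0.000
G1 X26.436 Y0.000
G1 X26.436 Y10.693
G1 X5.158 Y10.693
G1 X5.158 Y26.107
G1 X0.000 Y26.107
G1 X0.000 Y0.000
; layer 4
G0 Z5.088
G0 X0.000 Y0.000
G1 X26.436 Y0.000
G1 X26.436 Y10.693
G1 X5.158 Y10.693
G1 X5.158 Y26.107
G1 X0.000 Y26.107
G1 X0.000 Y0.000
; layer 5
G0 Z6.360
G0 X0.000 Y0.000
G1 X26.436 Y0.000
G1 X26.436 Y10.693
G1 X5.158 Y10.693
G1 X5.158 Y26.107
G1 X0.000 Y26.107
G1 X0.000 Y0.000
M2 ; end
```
solid part
  facet normal 0.0000 0.0000 -1.0000
    outer loop
      vertex 26.436 10.693 0.000
      vertex 26.436 0.000 0.000
      vertex 0.000 0.000 0.000
    endloop
  endfacet
  facet normal 0.0000 0.0000 -1.0000
    outer loop
      vertex 5.158 10.693 0.000
      vertex 26.436 10.693 0.000
      vertex 0.000 0.000 0.000
    endloop
  endfacet
  facet normal 0.0000 0.0000 -1.0000
    outer loop
      vertex 5.158 26.107 0.000
      vertex 5.158 10.693 0.000
      vertex 0.000 0.000 0.000
    endloop
  endfacet
  facet normal 0.0000 0.0000 -1.0000
    outer loop
      vertex 0.000 26.107 0.000
      vertex 5.158 26.107 0.000
      vertex 0.000 0.000 0.000
    endloop
  endfacet
  facet normal 0.0000 0.0000 1.0000
    outer loop
      vertex 0.000 0.000 6.360
      vertex 26.436 0.000 6.360
      vertex 26.436 10.693 6.360
    endloop
  endfacet
  facet normal 0.0000 0.0000 1.0000
    outer loop
      vertex 0.000 0.000 6.360
      vertex 26.436 10.693 6.360
      vertex 5.158 10.693 6.360
    endloop
  endfacet
  facet normal 0.0000 0.0000 1.0000
    outer loop
      vertex 0.000 0.000 6.360
      vertex 5.158 10.693 6.360
      vertex 5.158 26.107 6.360
    endloop
  endfacet
  facet normal 0.0000 0.0000 1.0000
    outer loop
      vertex 0.000 0.000 6.360
      vertex 5.158 26.107 6.360
      vertex 0.000 26.107 6.360
    endloop
  endfacet
  facet normal 0.0000 -1.0000 0.0000
    outer loop
      vertex 0.000 0.000 0.000
      vertex 26.436 0.000 0.000
      vertex 26.436 0.000 6.360
    endloop
  endfacet
  facet normal 0.0000 -1.0000 0.0000
    outer loop
      vertex 0.000 0.000 0.000
      vertex 26.436 0.000 6.360
      vertex 0.000 0.000 6.360
    endloop
  endfacet
  facet normal 1.0000 0.0000 0.0000
    outer loop
      vertex 26.436 0.000 0.000
      vertex 26.436 10.693 0.000
      vertex 26.436 10.693 6.360
    endloop
  endfacet
  facet normal 1.0000 0.0000 0.0000
    outer loop
      vertex 26.436 0.000 0.000
      vertex 26.436 10.693 6.360
      vertex 26.436 0.000 6.360
    endloop
  endfacet
  facet normal 0.0000 1.0000 0.0000
    outer loop
      vertex 26.436 10.693 0.000
      vertex 5.158 10.693 0.000
      vertex 5.158 10.693 6.360
    endloop
  endfacet
  facet normal 0.0000 1.0000 0.0000
    outer loop
      vertex 26.436 10.693 0.000
      vertex 5.158 10.693 6.360
      vertex 26.436 10.693 6.360
    endloop
  endfacet
  facet normal 1.0000 0.0000 0.0000
    outer loop
      vertex 5.158 10.693 0.000
      vertex 5.158 26.107 0.000
      vertex 5.158 26.107 6.360
    endloop
  endfacet
  facet normal 1.0000 0.0000 0.0000
    outer loop
      vertex 5.158 10.693 0.000
      vertex 5.158 26.107 6.360
      vertex 5.158 10.693 6.360
    endloop
  endfacet
  facet normal 0.0000 1.0000 0.0000
    outer loop
      vertex 5.158 26.107 0.000
      vertex 0.000 26.107 0.000
      vertex 0.000 26.107 6.360
    endloop
  endfacet
  facet normal 0.0000 1.0000 0.0000
    outer loop
      vertex 5.158 26.107 0.000
      vertex 0.000 26.107 6.360
      vertex 5.158 26.107 6.360
    endloop
  endfacet
  facet normal -1.0000 0.0000 0.0000
    outer loop
      vertex 0.000 26.107 0.000
      vertex 0.000 0.000 0.000
      vertex 0.000 0.000 6.360
    endloop
  endfacet
  facet normal -1.0000 0.0000 0.0000
    outer loop
      vertex 0.000 26.107 0.000
      vertex 0.000 0.000 6.360
      vertex 0.000 26.107 6.360
    endloop
  endfacet
endsolid part

The G0 Z moves step by Δz≈1.272 mm. Every layer's G1 loop is the same polygon, so the solid is a straight extrusion of it from z=0 to z≈6.36. Closing with flat bottom and top caps and triangulating gives 20 facets — an L-shaped prism: outer 26.4 × 26.1 mm, arm thicknesses ≈ 10.7 mm (horizontal) and 5.16 mm (vertical), extruded 6.36 mm in z.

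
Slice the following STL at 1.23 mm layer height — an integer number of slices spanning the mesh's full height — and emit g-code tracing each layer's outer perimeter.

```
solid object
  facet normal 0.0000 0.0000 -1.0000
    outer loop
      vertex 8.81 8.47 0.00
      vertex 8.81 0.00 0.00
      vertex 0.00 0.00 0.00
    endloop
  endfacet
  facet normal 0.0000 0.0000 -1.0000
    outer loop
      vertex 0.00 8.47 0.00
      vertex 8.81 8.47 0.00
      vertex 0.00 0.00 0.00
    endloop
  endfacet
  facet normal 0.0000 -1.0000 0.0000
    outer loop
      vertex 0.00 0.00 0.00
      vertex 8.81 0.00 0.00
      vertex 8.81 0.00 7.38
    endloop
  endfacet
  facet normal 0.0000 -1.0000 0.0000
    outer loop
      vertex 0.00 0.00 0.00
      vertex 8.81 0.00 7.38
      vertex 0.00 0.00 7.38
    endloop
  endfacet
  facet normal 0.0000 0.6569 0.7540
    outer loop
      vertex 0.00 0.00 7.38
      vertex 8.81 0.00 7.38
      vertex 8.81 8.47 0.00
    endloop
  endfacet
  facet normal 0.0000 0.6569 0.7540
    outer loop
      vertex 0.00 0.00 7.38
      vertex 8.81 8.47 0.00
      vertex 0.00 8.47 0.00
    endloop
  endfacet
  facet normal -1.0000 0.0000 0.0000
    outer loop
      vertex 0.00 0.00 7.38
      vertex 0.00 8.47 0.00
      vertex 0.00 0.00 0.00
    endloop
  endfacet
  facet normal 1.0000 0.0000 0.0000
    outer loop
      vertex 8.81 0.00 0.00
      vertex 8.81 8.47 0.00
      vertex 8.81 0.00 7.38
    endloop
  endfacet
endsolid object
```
; perimeter-only toolpath
G21 ; units = mm
G90 ; absolute positioning
G28 ; home
; layer 1
G0 Z1.23
G0 X0.00 Y0.00
G1 X8.81 Y0.00
G1 X8.81 Y7.06
G1 X0.00 Y7.06
G1 X0.00 Y0.00
; layer 2
G0 Z2.46
G0 X0.00 Y0.00
G1 X8.81 Y0.00
G1 X8.81 Y5.65
G1 X0.00 Y5.65
G1 X0.00 Y0.00
; layer 3
G0 Z3.69
G0 X0.00 Y0.00
G1 X8.81 Y0.00
G1 X8.81 Y4.24
G1 X0.00 Y4.24
G1 X0.00 Y0.00
; layer 4
G0 Z4.92
G0 X0.00 Y0.00
G1 X8.81 Y0.00
G1 X8.81 Y2.82
G1 X0.00 Y2.82
G1 X0.00 Y0.00
; layer 5
G0 Z6.15
G0 X0.00 Y0.00
G1 X8.81 Y0.00
G1 X8.81 Y1.41
G1 X0.00 Y1.41
G1 X0.00 Y0.00
M2 ; end

The solid is a wedge (ramp): 8.81 × 8.47 mm base, rising to 7.38 mm along the y=0 edge and sloping linearly to z=0 at y=8.47. Slicing at Δz = 1.23 mm — 6 equal slices spanning the solid's height, so layer i sits at z = i·h/6 — gives 5 non-empty perimeters. Each is a 4-segment closed polygon; G0 lifts to the layer z and rapids to the start vertex, then G1 traces the edges. The cross-section shrinks linearly with z (the slice at the apex is degenerate and omitted).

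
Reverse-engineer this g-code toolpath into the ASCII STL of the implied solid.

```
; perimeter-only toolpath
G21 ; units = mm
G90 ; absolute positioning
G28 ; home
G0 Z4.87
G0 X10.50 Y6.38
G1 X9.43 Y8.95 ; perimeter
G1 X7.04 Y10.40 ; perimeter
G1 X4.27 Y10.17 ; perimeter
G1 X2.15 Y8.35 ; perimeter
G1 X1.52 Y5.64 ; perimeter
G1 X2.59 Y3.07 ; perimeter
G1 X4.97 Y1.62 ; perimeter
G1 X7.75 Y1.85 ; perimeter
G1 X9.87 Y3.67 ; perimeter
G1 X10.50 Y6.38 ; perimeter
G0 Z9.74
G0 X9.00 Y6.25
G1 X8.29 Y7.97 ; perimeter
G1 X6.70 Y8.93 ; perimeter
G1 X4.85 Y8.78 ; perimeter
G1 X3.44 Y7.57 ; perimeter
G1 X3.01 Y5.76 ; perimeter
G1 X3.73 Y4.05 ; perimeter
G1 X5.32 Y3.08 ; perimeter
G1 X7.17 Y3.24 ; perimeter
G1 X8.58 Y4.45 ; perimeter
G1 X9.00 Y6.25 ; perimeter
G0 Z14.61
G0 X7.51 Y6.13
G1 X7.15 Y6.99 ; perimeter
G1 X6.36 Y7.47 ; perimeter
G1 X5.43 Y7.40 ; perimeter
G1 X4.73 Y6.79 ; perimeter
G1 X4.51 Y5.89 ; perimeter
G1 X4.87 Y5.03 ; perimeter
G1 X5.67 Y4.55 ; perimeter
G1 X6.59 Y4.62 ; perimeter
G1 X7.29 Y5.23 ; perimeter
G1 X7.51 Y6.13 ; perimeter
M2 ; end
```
solid part
  facet normal 0.0000 0.0000 -1.0000
    outer loop
      vertex 7.39 11.86 0.00
      vertex 10.57 9.93 0.00
      vertex 12.00 6.50 0.00
    endloop
  endfacet
  facet normal 0.0000 0.0000 -1.0000
    outer loop
      vertex 3.69 11.55 0.00
      vertex 7.39 11.86 0.00
      vertex 12.00 6.50 0.00
    endloop
  endfacet
  facet normal 0.0000 0.0000 -1.0000
    outer loop
      vertex 0.87 9.13 0.00
      vertex 3.69 11.55 0.00
      vertex 12.00 6.50 0.00
    endloop
  endfacet
  facet normal 0.0000 0.0000 -1.0000
    outer loop
      vertex 0.02 5.52 0.00
      vertex 0.87 9.13 0.00
      vertex 12.00 6.50 0.00
    endloop
  endfacet
  facet normal 0.0000 0.0000 -1.0000
    outer loop
      vertex 1.45 2.09 0.00
      vertex 0.02 5.52 0.00
      vertex 12.00 6.50 0.00
    endloop
  endfacet
  facet normal 0.0000 0.0000 -1.0000
    outer loop
      vertex 4.63 0.16 0.00
      vertex 1.45 2.09 0.00
      vertex 12.00 6.50 0.00
    endloop
  endfacet
  facet normal 0.0000 0.0000 -1.0000
    outer loop
      vertex 8.33 0.47 0.00
      vertex 4.63 0.16 0.00
      vertex 12.00 6.50 0.00
    endloop
  endfacet
  facet normal 0.0000 0.0000 -1.0000
    outer loop
      vertex 11.15 2.89 0.00
      vertex 8.33 0.47 0.00
      vertex 12.00 6.50 0.00
    endloop
  endfacet
  facet normal 0.8856 0.3692 0.2816
    outer loop
      vertex 12.00 6.50 0.00
      vertex 10.57 9.93 0.00
      vertex 6.01 6.01 19.48
    endloop
  endfacet
  facet normal 0.4978 0.8203 0.2816
    outer loop
      vertex 10.57 9.93 0.00
      vertex 7.39 11.86 0.00
      vertex 6.01 6.01 19.48
    endloop
  endfacet
  facet normal -0.0801 0.9562 0.2815
    outer loop
      vertex 7.39 11.86 0.00
      vertex 3.69 11.55 0.00
      vertex 6.01 6.01 19.48
    endloop
  endfacet
  facet normal -0.6249 0.7282 0.2815
    outer loop
      vertex 3.69 11.55 0.00
      vertex 0.87 9.13 0.00
      vertex 6.01 6.01 19.48
    endloop
  endfacet
  facet normal -0.9340 0.2199 0.2817
    outer loop
      vertex 0.87 9.13 0.00
      vertex 0.02 5.52 0.00
      vertex 6.01 6.01 19.48
    endloop
  endfacet
  facet normal -0.8856 -0.3692 0.2816
    outer loop
      vertex 0.02 5.52 0.00
      vertex 1.45 2.09 0.00
      vertex 6.01 6.01 19.48
    endloop
  endfacet
  facet normal -0.4978 -0.8203 0.2816
    outer loop
      vertex 1.45 2.09 0.00
      vertex 4.63 0.16 0.00
      vertex 6.01 6.01 19.48
    endloop
  endfacet
  facet normal 0.0801 -0.9562 0.2815
    outer loop
      vertex 4.63 0.16 0.00
      vertex 8.33 0.47 0.00
      vertex 6.01 6.01 19.48
    endloop
  endfacet
  facet normal 0.6249 -0.7282 0.2815
    outer loop
      vertex 8.33 0.47 0.00
      vertex 11.15 2.89 0.00
      vertex 6.01 6.01 19.48
    endloop
  endfacet
  facet normal 0.9340 -0.2199 0.2817
    outer loop
      vertex 11.15 2.89 0.00
      vertex 12.00 6.50 0.00
      vertex 6.01 6.01 19.48
    endloop
  endfacet
endsolid part

The G0 Z moves step by Δz≈4.87 mm. The G1 loops shrink linearly with z, so the solid tapers from its base footprint up to z≈19.5. Closing with a flat bottom cap and the tapered top and triangulating gives 18 facets — a regular 10-sided pyramid, base circumscribed radius ≈ 6.01 mm, apex at z ≈ 19.5 mm.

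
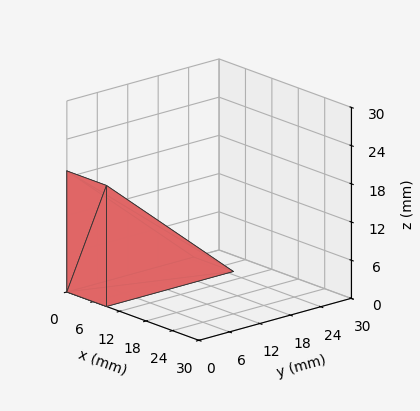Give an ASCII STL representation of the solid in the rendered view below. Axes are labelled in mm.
Reading the render: the shape is a wedge (ramp): 9 × 25 mm base, rising to 19 mm along the y=0 edge and sloping linearly to z=0 at y=25 (dimensions read to the nearest mm from the axis ticks). For the STL, each face is triangulated and given an outward normal.

solid part
  facet normal 0.0000 0.0000 -1.0000
    outer loop
      vertex 9.00 25.00 0.00
      vertex 9.00 0.00 0.00
      vertex 0.00 0.00 0.00
    endloop
  endfacet
  facet normal 0.0000 0.0000 -1.0000
    outer loop
      vertex 0.00 25.00 0.00
      vertex 9.00 25.00 0.00
      vertex 0.00 0.00 0.00
    endloop
  endfacet
  facet normal 0.0000 -1.0000 0.0000
    outer loop
      vertex 0.00 0.00 0.00
      vertex 9.00 0.00 0.00
      vertex 9.00 0.00 19.00
    endloop
  endfacet
  facet normal 0.0000 -1.0000 0.0000
    outer loop
      vertex 0.00 0.00 0.00
      vertex 9.00 0.00 19.00
      vertex 0.00 0.00 19.00
    endloop
  endfacet
  facet normal 0.0000 0.6051 0.7962
    outer loop
      vertex 0.00 0.00 19.00
      vertex 9.00 0.00 19.00
      vertex 9.00 25.00 0.00
    endloop
  endfacet
  facet normal 0.0000 0.6051 0.7962
    outer loop
      vertex 0.00 0.00 19.00
      vertex 9.00 25.00 0.00
      vertex 0.00 25.00 0.00
    endloop
  endfacet
  facet normal -1.0000 0.0000 0.0000
    outer loop
      vertex 0.00 0.00 19.00
      vertex 0.00 25.00 0.00
      vertex 0.00 0.00 0.00
    endloop
  endfacet
  facet normal 1.0000 0.0000 0.0000
    outer loop
      vertex 9.00 0.00 0.00
      vertex 9.00 25.00 0.00
      vertex 9.00 0.00 19.00
    endloop
  endfacet
endsolid part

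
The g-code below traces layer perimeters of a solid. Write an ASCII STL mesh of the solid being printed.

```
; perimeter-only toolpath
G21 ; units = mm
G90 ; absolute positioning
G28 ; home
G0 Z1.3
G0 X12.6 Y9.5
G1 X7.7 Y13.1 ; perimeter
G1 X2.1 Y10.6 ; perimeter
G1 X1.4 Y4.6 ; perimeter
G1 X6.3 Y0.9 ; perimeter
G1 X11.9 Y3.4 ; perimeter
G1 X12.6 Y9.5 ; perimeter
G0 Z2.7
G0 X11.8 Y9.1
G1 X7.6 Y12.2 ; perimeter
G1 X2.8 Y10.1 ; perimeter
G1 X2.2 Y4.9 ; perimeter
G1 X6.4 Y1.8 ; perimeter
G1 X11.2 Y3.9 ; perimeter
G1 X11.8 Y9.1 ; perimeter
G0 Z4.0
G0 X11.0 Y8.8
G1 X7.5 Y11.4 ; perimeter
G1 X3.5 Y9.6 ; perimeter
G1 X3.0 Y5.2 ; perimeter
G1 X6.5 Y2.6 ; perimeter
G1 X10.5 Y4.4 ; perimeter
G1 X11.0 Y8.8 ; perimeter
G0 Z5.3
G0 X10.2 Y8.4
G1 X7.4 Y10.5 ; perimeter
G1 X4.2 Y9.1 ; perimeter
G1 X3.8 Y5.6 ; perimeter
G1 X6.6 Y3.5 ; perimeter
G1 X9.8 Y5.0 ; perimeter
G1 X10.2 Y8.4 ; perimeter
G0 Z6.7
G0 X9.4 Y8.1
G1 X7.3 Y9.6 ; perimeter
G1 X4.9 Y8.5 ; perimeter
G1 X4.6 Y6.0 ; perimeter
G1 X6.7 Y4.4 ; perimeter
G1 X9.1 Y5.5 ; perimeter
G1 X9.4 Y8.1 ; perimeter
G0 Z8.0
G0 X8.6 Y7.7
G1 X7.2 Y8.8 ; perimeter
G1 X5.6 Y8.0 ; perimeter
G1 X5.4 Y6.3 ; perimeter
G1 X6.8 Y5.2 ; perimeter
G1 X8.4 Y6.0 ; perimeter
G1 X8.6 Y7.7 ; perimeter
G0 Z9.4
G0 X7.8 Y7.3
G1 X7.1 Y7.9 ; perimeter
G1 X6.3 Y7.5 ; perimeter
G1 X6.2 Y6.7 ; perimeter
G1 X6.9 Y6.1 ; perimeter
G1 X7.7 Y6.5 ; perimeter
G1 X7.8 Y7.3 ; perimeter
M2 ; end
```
solid part
  facet normal 0.0000 0.0000 -1.0000
    outer loop
      vertex 1.4 11.1 0.0
      vertex 7.8 14.0 0.0
      vertex 13.4 9.8 0.0
    endloop
  endfacet
  facet normal 0.0000 0.0000 -1.0000
    outer loop
      vertex 0.6 4.2 0.0
      vertex 1.4 11.1 0.0
      vertex 13.4 9.8 0.0
    endloop
  endfacet
  facet normal 0.0000 0.0000 -1.0000
    outer loop
      vertex 6.2 0.0 0.0
      vertex 0.6 4.2 0.0
      vertex 13.4 9.8 0.0
    endloop
  endfacet
  facet normal 0.0000 0.0000 -1.0000
    outer loop
      vertex 12.6 2.9 0.0
      vertex 6.2 0.0 0.0
      vertex 13.4 9.8 0.0
    endloop
  endfacet
  facet normal 0.5217 0.6956 0.4940
    outer loop
      vertex 13.4 9.8 0.0
      vertex 7.8 14.0 0.0
      vertex 7.0 7.0 10.7
    endloop
  endfacet
  facet normal -0.3593 0.7930 0.4919
    outer loop
      vertex 7.8 14.0 0.0
      vertex 1.4 11.1 0.0
      vertex 7.0 7.0 10.7
    endloop
  endfacet
  facet normal -0.8652 0.1003 0.4913
    outer loop
      vertex 1.4 11.1 0.0
      vertex 0.6 4.2 0.0
      vertex 7.0 7.0 10.7
    endloop
  endfacet
  facet normal -0.5217 -0.6956 0.4940
    outer loop
      vertex 0.6 4.2 0.0
      vertex 6.2 0.0 0.0
      vertex 7.0 7.0 10.7
    endloop
  endfacet
  facet normal 0.3593 -0.7930 0.4919
    outer loop
      vertex 6.2 0.0 0.0
      vertex 12.6 2.9 0.0
      vertex 7.0 7.0 10.7
    endloop
  endfacet
  facet normal 0.8652 -0.1003 0.4913
    outer loop
      vertex 12.6 2.9 0.0
      vertex 13.4 9.8 0.0
      vertex 7.0 7.0 10.7
    endloop
  endfacet
endsolid part

The G0 Z moves step by Δz≈1.3 mm. The G1 loops shrink linearly with z, so the solid tapers from its base footprint up to z≈10.7. Closing with a flat bottom cap and the tapered top and triangulating gives 10 facets — a regular 6-sided pyramid, base circumscribed radius ≈ 7 mm, apex at z ≈ 10.7 mm.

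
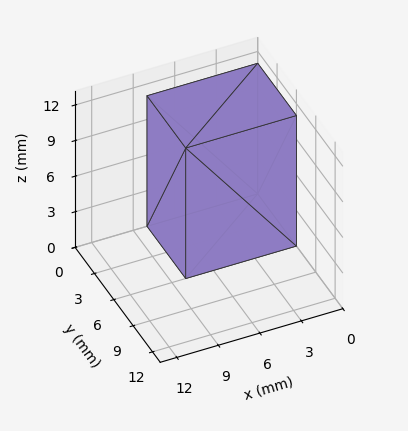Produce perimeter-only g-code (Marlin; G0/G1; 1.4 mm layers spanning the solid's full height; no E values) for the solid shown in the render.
Reading the render: the shape is a rectangular box, roughly 8 × 6 mm footprint and 11 mm tall (dimensions read to the nearest mm from the axis ticks). For the g-code, the solid's height is divided into equal slices at the stated Δz and each level perimeter traced with G1 moves after a G0 lift.

; perimeter-only toolpath
G21 ; units = mm
G90 ; absolute positioning
G28 ; home
; layer 1
G0 Z1.4
G0 X0.0 Y0.0
G1 X8.0 Y0.0
G1 X8.0 Y6.0
G1 X0.0 Y6.0
G1 X0.0 Y0.0
; layer 2
G0 Z2.8
G0 X0.0 Y0.0
G1 X8.0 Y0.0
G1 X8.0 Y6.0
G1 X0.0 Y6.0
G1 X0.0 Y0.0
; layer 3
G0 Z4.1
G0 X0.0 Y0.0
G1 X8.0 Y0.0
G1 X8.0 Y6.0
G1 X0.0 Y6.0
G1 X0.0 Y0.0
; layer 4
G0 Z5.5
G0 X0.0 Y0.0
G1 X8.0 Y0.0
G1 X8.0 Y6.0
G1 X0.0 Y6.0
G1 X0.0 Y0.0
; layer 5
G0 Z6.9
G0 X0.0 Y0.0
G1 X8.0 Y0.0
G1 X8.0 Y6.0
G1 X0.0 Y6.0
G1 X0.0 Y0.0
; layer 6
G0 Z8.2
G0 X0.0 Y0.0
G1 X8.0 Y0.0
G1 X8.0 Y6.0
G1 X0.0 Y6.0
G1 X0.0 Y0.0
; layer 7
G0 Z9.6
G0 X0.0 Y0.0
G1 X8.0 Y0.0
G1 X8.0 Y6.0
G1 X0.0 Y6.0
G1 X0.0 Y0.0
; layer 8
G0 Z11.0
G0 X0.0 Y0.0
G1 X8.0 Y0.0
G1 X8.0 Y6.0
G1 X0.0 Y6.0
G1 X0.0 Y0.0
M2 ; end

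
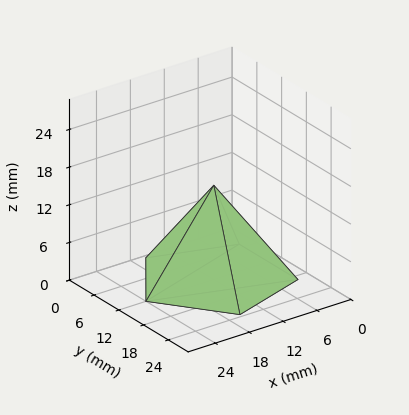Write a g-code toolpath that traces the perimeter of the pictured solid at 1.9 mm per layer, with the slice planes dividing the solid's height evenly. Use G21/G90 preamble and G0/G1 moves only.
Reading the render: the shape is a regular 5-sided pyramid, base circumscribed radius ≈ 12 mm, apex at z ≈ 15 mm (dimensions read to the nearest mm from the axis ticks). For the g-code, the solid's height is divided into equal slices at the stated Δz and each level perimeter traced with G1 moves after a G0 lift.

; perimeter-only toolpath
G21 ; units = mm
G90 ; absolute positioning
G28 ; home
; layer 1
G0 Z1.9
G0 X22.5 Y12.0
G1 X15.2 Y22.0
G1 X3.5 Y18.2
G1 X3.5 Y5.8
G1 X15.2 Y2.0
G1 X22.5 Y12.0
; layer 2
G0 Z3.8
G0 X21.0 Y12.0
G1 X14.8 Y20.5
G1 X4.7 Y17.3
G1 X4.7 Y6.7
G1 X14.8 Y3.5
G1 X21.0 Y12.0
; layer 3
G0 Z5.6
G0 X19.5 Y12.0
G1 X14.3 Y19.1
G1 X5.9 Y16.4
G1 X5.9 Y7.6
G1 X14.3 Y4.9
G1 X19.5 Y12.0
; layer 4
G0 Z7.5
G0 X18.0 Y12.0
G1 X13.8 Y17.7
G1 X7.2 Y15.6
G1 X7.2 Y8.4
G1 X13.8 Y6.3
G1 X18.0 Y12.0
; layer 5
G0 Z9.4
G0 X16.5 Y12.0
G1 X13.4 Y16.3
G1 X8.4 Y14.7
G1 X8.4 Y9.3
G1 X13.4 Y7.7
G1 X16.5 Y12.0
; layer 6
G0 Z11.2
G0 X15.0 Y12.0
G1 X12.9 Y14.8
G1 X9.6 Y13.8
G1 X9.6 Y10.2
G1 X12.9 Y9.2
G1 X15.0 Y12.0
; layer 7
G0 Z13.1
G0 X13.5 Y12.0
G1 X12.5 Y13.4
G1 X10.8 Y12.9
G1 X10.8 Y11.1
G1 X12.5 Y10.6
G1 X13.5 Y12.0
M2 ; end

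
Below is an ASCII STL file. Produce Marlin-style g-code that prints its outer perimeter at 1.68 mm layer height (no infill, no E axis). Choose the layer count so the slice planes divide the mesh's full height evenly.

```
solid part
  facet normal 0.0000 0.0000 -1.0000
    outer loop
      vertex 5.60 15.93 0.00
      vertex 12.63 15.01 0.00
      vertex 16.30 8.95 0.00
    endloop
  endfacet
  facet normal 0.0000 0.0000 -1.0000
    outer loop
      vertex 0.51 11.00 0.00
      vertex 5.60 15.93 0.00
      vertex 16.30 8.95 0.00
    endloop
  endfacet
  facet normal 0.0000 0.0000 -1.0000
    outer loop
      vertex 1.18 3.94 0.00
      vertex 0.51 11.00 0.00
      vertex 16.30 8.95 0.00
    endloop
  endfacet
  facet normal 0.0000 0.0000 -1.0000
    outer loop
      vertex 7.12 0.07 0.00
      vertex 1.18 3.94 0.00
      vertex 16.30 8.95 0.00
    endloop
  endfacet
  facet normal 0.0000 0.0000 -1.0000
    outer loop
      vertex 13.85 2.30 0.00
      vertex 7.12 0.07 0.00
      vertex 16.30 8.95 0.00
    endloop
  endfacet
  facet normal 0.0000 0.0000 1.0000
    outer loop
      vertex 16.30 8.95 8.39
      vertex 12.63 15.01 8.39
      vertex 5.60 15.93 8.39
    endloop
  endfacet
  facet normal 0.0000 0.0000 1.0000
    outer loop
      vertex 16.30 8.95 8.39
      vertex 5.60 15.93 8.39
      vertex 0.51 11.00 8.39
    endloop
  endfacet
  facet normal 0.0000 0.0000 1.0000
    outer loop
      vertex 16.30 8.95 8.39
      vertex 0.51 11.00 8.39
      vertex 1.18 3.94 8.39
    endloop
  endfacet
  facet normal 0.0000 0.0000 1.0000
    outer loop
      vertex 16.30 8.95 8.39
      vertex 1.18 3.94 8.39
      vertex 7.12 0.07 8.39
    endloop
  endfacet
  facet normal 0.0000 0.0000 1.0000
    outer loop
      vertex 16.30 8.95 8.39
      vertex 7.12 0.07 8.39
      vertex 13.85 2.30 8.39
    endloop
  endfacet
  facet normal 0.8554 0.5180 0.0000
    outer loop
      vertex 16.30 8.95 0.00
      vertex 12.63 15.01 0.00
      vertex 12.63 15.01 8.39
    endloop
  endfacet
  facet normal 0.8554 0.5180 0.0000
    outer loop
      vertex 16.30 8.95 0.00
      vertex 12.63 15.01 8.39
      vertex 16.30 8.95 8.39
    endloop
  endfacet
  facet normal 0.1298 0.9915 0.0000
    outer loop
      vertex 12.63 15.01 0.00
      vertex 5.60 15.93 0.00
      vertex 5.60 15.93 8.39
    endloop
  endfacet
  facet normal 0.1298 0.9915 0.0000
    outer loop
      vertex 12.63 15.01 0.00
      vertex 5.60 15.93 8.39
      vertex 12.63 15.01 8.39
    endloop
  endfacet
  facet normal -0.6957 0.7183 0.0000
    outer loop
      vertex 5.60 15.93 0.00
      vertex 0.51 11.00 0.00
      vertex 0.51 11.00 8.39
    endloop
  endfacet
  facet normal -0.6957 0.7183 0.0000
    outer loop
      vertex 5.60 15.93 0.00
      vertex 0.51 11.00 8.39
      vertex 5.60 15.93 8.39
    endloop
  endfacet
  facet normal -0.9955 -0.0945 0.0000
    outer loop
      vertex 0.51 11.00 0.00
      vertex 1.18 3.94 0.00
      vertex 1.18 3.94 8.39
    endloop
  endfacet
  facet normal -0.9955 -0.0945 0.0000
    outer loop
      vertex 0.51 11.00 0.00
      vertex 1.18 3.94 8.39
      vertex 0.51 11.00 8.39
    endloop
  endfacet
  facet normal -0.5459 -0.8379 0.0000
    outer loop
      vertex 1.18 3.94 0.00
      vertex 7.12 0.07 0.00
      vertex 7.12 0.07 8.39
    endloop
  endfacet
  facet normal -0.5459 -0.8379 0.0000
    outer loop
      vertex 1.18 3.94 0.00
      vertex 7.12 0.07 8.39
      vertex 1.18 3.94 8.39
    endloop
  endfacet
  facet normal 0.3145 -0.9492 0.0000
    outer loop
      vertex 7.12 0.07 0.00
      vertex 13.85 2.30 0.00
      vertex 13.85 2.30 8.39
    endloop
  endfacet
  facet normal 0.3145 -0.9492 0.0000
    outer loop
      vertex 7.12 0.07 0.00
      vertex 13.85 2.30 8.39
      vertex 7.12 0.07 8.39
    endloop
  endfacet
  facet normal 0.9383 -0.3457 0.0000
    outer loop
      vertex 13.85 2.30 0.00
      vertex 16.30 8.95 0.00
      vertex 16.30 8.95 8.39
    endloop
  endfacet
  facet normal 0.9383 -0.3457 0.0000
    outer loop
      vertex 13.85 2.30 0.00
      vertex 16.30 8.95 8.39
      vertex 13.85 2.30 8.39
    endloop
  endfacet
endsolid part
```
; perimeter-only toolpath
G21 ; units = mm
G90 ; absolute positioning
G28 ; home
; layer 1
G0 Z1.68
G0 X16.30 Y8.95
G1 X12.63 Y15.01
G1 X5.60 Y15.93
G1 X0.51 Y11.00
G1 X1.18 Y3.94
G1 X7.12 Y0.07
G1 X13.85 Y2.30
G1 X16.30 Y8.95
; layer 2
G0 Z3.36
G0 X16.30 Y8.95
G1 X12.63 Y15.01
G1 X5.60 Y15.93
G1 X0.51 Y11.00
G1 X1.18 Y3.94
G1 X7.12 Y0.07
G1 X13.85 Y2.30
G1 X16.30 Y8.95
; layer 3
G0 Z5.03
G0 X16.30 Y8.95
G1 X12.63 Y15.01
G1 X5.60 Y15.93
G1 X0.51 Y11.00
G1 X1.18 Y3.94
G1 X7.12 Y0.07
G1 X13.85 Y2.30
G1 X16.30 Y8.95
; layer 4
G0 Z6.71
G0 X16.30 Y8.95
G1 X12.63 Y15.01
G1 X5.60 Y15.93
G1 X0.51 Y11.00
G1 X1.18 Y3.94
G1 X7.12 Y0.07
G1 X13.85 Y2.30
G1 X16.30 Y8.95
; layer 5
G0 Z8.39
G0 X16.30 Y8.95
G1 X12.63 Y15.01
G1 X5.60 Y15.93
G1 X0.51 Y11.00
G1 X1.18 Y3.94
G1 X7.12 Y0.07
G1 X13.85 Y2.30
G1 X16.30 Y8.95
M2 ; end

The solid is a regular 7-sided prism (a cylinder approximated with 7 flat sides), circumscribed radius ≈ 8.17 mm, height ≈ 8.39 mm. Slicing at Δz = 1.68 mm — 5 equal slices spanning the solid's height, so layer i sits at z = i·h/5 — gives 5 non-empty perimeters. Each is a 7-segment closed polygon; G0 lifts to the layer z and rapids to the start vertex, then G1 traces the edges.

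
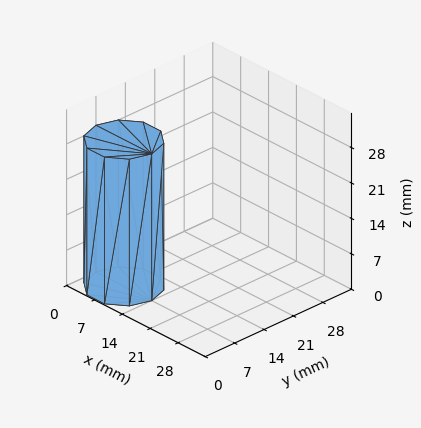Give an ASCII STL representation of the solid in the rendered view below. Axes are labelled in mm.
Reading the render: the shape is a regular 10-sided prism (a cylinder approximated with 10 flat sides), circumscribed radius ≈ 7 mm, height ≈ 29 mm (dimensions read to the nearest mm from the axis ticks). For the STL, each face is triangulated and given an outward normal.

solid part
  facet normal 0.0000 0.0000 -1.0000
    outer loop
      vertex 9.2 13.7 0.0
      vertex 12.7 11.1 0.0
      vertex 14.0 7.0 0.0
    endloop
  endfacet
  facet normal 0.0000 0.0000 -1.0000
    outer loop
      vertex 4.8 13.7 0.0
      vertex 9.2 13.7 0.0
      vertex 14.0 7.0 0.0
    endloop
  endfacet
  facet normal 0.0000 0.0000 -1.0000
    outer loop
      vertex 1.3 11.1 0.0
      vertex 4.8 13.7 0.0
      vertex 14.0 7.0 0.0
    endloop
  endfacet
  facet normal 0.0000 0.0000 -1.0000
    outer loop
      vertex 0.0 7.0 0.0
      vertex 1.3 11.1 0.0
      vertex 14.0 7.0 0.0
    endloop
  endfacet
  facet normal 0.0000 0.0000 -1.0000
    outer loop
      vertex 1.3 2.9 0.0
      vertex 0.0 7.0 0.0
      vertex 14.0 7.0 0.0
    endloop
  endfacet
  facet normal 0.0000 0.0000 -1.0000
    outer loop
      vertex 4.8 0.3 0.0
      vertex 1.3 2.9 0.0
      vertex 14.0 7.0 0.0
    endloop
  endfacet
  facet normal 0.0000 0.0000 -1.0000
    outer loop
      vertex 9.2 0.3 0.0
      vertex 4.8 0.3 0.0
      vertex 14.0 7.0 0.0
    endloop
  endfacet
  facet normal 0.0000 0.0000 -1.0000
    outer loop
      vertex 12.7 2.9 0.0
      vertex 9.2 0.3 0.0
      vertex 14.0 7.0 0.0
    endloop
  endfacet
  facet normal 0.0000 0.0000 1.0000
    outer loop
      vertex 14.0 7.0 29.0
      vertex 12.7 11.1 29.0
      vertex 9.2 13.7 29.0
    endloop
  endfacet
  facet normal 0.0000 0.0000 1.0000
    outer loop
      vertex 14.0 7.0 29.0
      vertex 9.2 13.7 29.0
      vertex 4.8 13.7 29.0
    endloop
  endfacet
  facet normal 0.0000 0.0000 1.0000
    outer loop
      vertex 14.0 7.0 29.0
      vertex 4.8 13.7 29.0
      vertex 1.3 11.1 29.0
    endloop
  endfacet
  facet normal 0.0000 0.0000 1.0000
    outer loop
      vertex 14.0 7.0 29.0
      vertex 1.3 11.1 29.0
      vertex 0.0 7.0 29.0
    endloop
  endfacet
  facet normal 0.0000 0.0000 1.0000
    outer loop
      vertex 14.0 7.0 29.0
      vertex 0.0 7.0 29.0
      vertex 1.3 2.9 29.0
    endloop
  endfacet
  facet normal 0.0000 0.0000 1.0000
    outer loop
      vertex 14.0 7.0 29.0
      vertex 1.3 2.9 29.0
      vertex 4.8 0.3 29.0
    endloop
  endfacet
  facet normal 0.0000 0.0000 1.0000
    outer loop
      vertex 14.0 7.0 29.0
      vertex 4.8 0.3 29.0
      vertex 9.2 0.3 29.0
    endloop
  endfacet
  facet normal 0.0000 0.0000 1.0000
    outer loop
      vertex 14.0 7.0 29.0
      vertex 9.2 0.3 29.0
      vertex 12.7 2.9 29.0
    endloop
  endfacet
  facet normal 0.9532 0.3022 0.0000
    outer loop
      vertex 14.0 7.0 0.0
      vertex 12.7 11.1 0.0
      vertex 12.7 11.1 29.0
    endloop
  endfacet
  facet normal 0.9532 0.3022 0.0000
    outer loop
      vertex 14.0 7.0 0.0
      vertex 12.7 11.1 29.0
      vertex 14.0 7.0 29.0
    endloop
  endfacet
  facet normal 0.5963 0.8027 0.0000
    outer loop
      vertex 12.7 11.1 0.0
      vertex 9.2 13.7 0.0
      vertex 9.2 13.7 29.0
    endloop
  endfacet
  facet normal 0.5963 0.8027 0.0000
    outer loop
      vertex 12.7 11.1 0.0
      vertex 9.2 13.7 29.0
      vertex 12.7 11.1 29.0
    endloop
  endfacet
  facet normal 0.0000 1.0000 0.0000
    outer loop
      vertex 9.2 13.7 0.0
      vertex 4.8 13.7 0.0
      vertex 4.8 13.7 29.0
    endloop
  endfacet
  facet normal 0.0000 1.0000 0.0000
    outer loop
      vertex 9.2 13.7 0.0
      vertex 4.8 13.7 29.0
      vertex 9.2 13.7 29.0
    endloop
  endfacet
  facet normal -0.5963 0.8027 0.0000
    outer loop
      vertex 4.8 13.7 0.0
      vertex 1.3 11.1 0.0
      vertex 1.3 11.1 29.0
    endloop
  endfacet
  facet normal -0.5963 0.8027 0.0000
    outer loop
      vertex 4.8 13.7 0.0
      vertex 1.3 11.1 29.0
      vertex 4.8 13.7 29.0
    endloop
  endfacet
  facet normal -0.9532 0.3022 0.0000
    outer loop
      vertex 1.3 11.1 0.0
      vertex 0.0 7.0 0.0
      vertex 0.0 7.0 29.0
    endloop
  endfacet
  facet normal -0.9532 0.3022 0.0000
    outer loop
      vertex 1.3 11.1 0.0
      vertex 0.0 7.0 29.0
      vertex 1.3 11.1 29.0
    endloop
  endfacet
  facet normal -0.9532 -0.3022 0.0000
    outer loop
      vertex 0.0 7.0 0.0
      vertex 1.3 2.9 0.0
      vertex 1.3 2.9 29.0
    endloop
  endfacet
  facet normal -0.9532 -0.3022 0.0000
    outer loop
      vertex 0.0 7.0 0.0
      vertex 1.3 2.9 29.0
      vertex 0.0 7.0 29.0
    endloop
  endfacet
  facet normal -0.5963 -0.8027 0.0000
    outer loop
      vertex 1.3 2.9 0.0
      vertex 4.8 0.3 0.0
      vertex 4.8 0.3 29.0
    endloop
  endfacet
  facet normal -0.5963 -0.8027 0.0000
    outer loop
      vertex 1.3 2.9 0.0
      vertex 4.8 0.3 29.0
      vertex 1.3 2.9 29.0
    endloop
  endfacet
  facet normal 0.0000 -1.0000 0.0000
    outer loop
      vertex 4.8 0.3 0.0
      vertex 9.2 0.3 0.0
      vertex 9.2 0.3 29.0
    endloop
  endfacet
  facet normal 0.0000 -1.0000 0.0000
    outer loop
      vertex 4.8 0.3 0.0
      vertex 9.2 0.3 29.0
      vertex 4.8 0.3 29.0
    endloop
  endfacet
  facet normal 0.5963 -0.8027 0.0000
    outer loop
      vertex 9.2 0.3 0.0
      vertex 12.7 2.9 0.0
      vertex 12.7 2.9 29.0
    endloop
  endfacet
  facet normal 0.5963 -0.8027 0.0000
    outer loop
      vertex 9.2 0.3 0.0
      vertex 12.7 2.9 29.0
      vertex 9.2 0.3 29.0
    endloop
  endfacet
  facet normal 0.9532 -0.3022 0.0000
    outer loop
      vertex 12.7 2.9 0.0
      vertex 14.0 7.0 0.0
      vertex 14.0 7.0 29.0
    endloop
  endfacet
  facet normal 0.9532 -0.3022 0.0000
    outer loop
      vertex 12.7 2.9 0.0
      vertex 14.0 7.0 29.0
      vertex 12.7 2.9 29.0
    endloop
  endfacet
endsolid part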